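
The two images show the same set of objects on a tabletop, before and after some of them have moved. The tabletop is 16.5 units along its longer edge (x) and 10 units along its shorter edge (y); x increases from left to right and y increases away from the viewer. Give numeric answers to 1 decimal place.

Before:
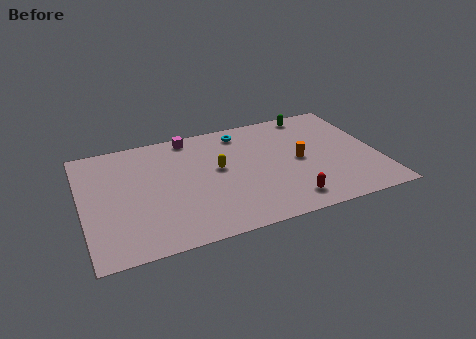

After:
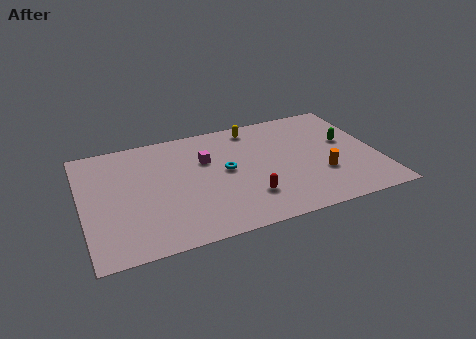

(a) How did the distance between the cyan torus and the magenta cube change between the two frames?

-1.3

Before: roughly 2.9 units apart; after: 1.6. That's 1.3 units closer together.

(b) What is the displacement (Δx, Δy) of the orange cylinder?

(1.1, -1.6)

The orange cylinder was at about (12.1, 4.9) and moved to about (13.2, 3.3).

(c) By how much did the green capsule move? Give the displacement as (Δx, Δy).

(1.6, -3.2)

The green capsule was at about (13.3, 9.0) and moved to about (14.9, 5.8).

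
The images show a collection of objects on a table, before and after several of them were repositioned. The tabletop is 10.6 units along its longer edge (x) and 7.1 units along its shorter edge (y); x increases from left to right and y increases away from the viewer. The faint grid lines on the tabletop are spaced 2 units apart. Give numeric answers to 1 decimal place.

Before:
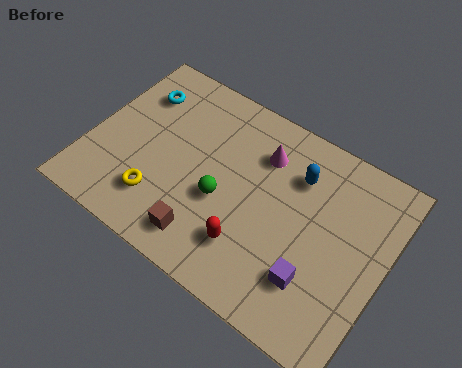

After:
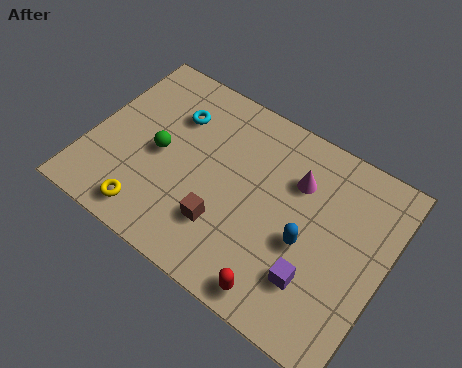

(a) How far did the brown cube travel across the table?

0.9

From (4.6, 1.2) to (5.1, 2.0), the brown cube covered √(0.5² + 0.8²) ≈ 0.9 units.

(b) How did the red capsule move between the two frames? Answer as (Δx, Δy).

(1.3, -1.0)

The red capsule was at about (6.1, 1.8) and moved to about (7.4, 0.8).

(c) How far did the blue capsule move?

2.3

The blue capsule was near (7.2, 5.2) before and (7.9, 3.0) after, so it travelled √(0.7² + 2.2²) ≈ 2.3 units.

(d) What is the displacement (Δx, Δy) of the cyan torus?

(1.4, -0.2)

The cyan torus started near (1.3, 5.3) and ended near (2.7, 5.1).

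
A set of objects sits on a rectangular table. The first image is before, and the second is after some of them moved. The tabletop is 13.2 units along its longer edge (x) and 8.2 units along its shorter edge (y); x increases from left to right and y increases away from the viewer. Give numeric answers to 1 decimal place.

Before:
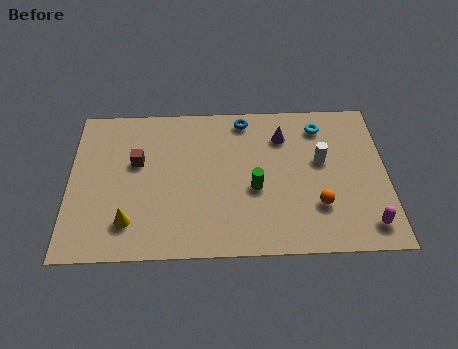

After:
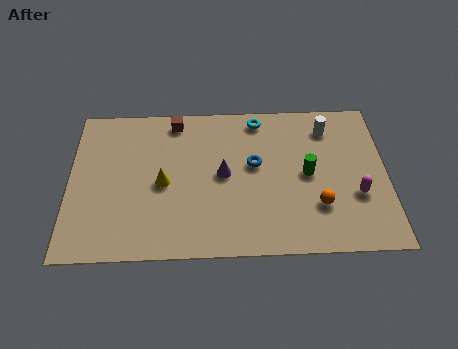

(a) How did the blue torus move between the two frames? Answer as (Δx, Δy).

(0.4, -2.5)

From the two frames, the blue torus sits at roughly (7.3, 7.2) before and (7.7, 4.7) after.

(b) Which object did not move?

the orange sphere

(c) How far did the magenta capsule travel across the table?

1.6

The magenta capsule was near (12.3, 1.3) before and (11.9, 2.9) after, so it travelled √(0.4² + 1.6²) ≈ 1.6 units.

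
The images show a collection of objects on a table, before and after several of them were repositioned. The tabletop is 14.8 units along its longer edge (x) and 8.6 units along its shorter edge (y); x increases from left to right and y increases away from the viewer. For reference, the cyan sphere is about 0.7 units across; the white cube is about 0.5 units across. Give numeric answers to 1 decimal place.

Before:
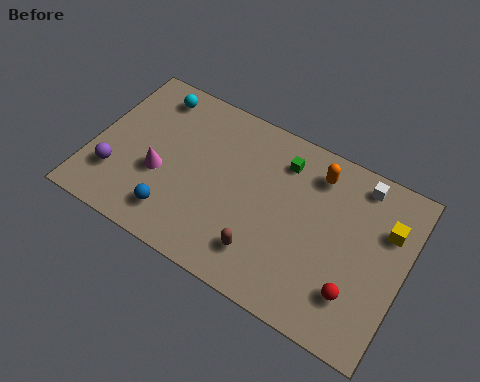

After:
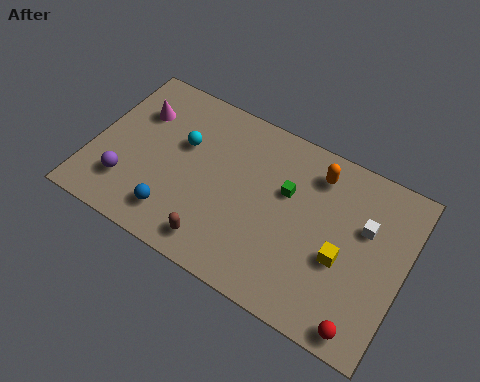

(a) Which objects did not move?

the blue sphere and the orange capsule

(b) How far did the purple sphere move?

0.6

From (1.3, 2.4) to (1.9, 2.2), the purple sphere covered √(0.6² + 0.2²) ≈ 0.6 units.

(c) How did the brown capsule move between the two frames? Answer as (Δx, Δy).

(-2.1, -0.6)

From the two frames, the brown capsule sits at roughly (8.5, 1.9) before and (6.4, 1.3) after.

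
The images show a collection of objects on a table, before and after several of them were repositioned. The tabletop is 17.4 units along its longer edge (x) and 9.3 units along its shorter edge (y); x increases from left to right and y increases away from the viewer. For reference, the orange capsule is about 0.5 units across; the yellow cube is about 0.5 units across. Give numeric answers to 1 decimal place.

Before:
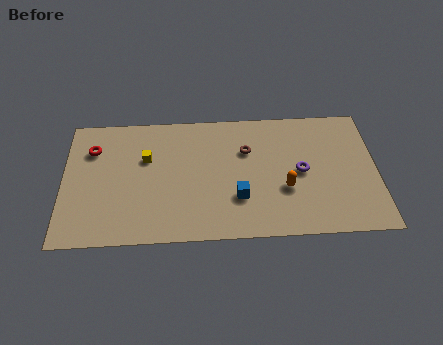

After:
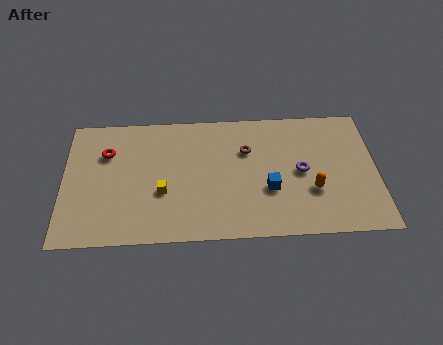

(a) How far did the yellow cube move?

2.7

From (4.6, 6.0) to (5.5, 3.5), the yellow cube covered √(0.9² + 2.5²) ≈ 2.7 units.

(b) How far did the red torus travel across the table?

0.9

The red torus moved from about (1.6, 6.8) to (2.4, 6.5), a distance of √(0.8² + 0.3²) ≈ 0.9.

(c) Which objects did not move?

the brown torus and the purple torus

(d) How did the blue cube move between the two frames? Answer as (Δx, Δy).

(1.7, 0.5)

The blue cube was at about (9.7, 2.9) and moved to about (11.4, 3.4).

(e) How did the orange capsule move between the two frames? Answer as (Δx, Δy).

(1.5, -0.2)

The orange capsule started near (12.3, 3.4) and ended near (13.8, 3.2).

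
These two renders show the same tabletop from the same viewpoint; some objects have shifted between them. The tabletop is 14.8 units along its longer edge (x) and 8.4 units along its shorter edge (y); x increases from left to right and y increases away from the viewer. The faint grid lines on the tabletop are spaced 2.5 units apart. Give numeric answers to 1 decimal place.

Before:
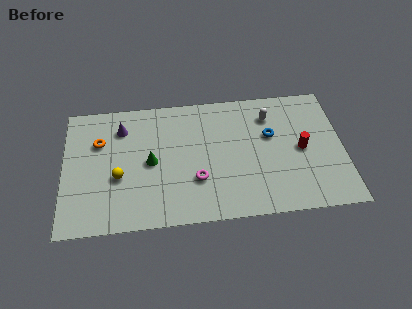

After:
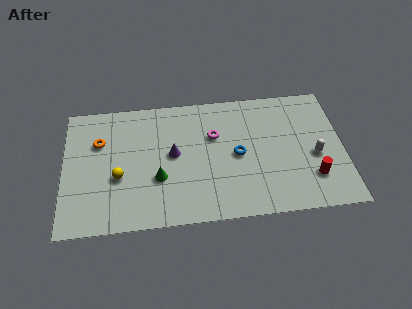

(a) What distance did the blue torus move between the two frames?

2.1

The blue torus was near (11.0, 5.2) before and (9.2, 4.1) after, so it travelled √(1.8² + 1.1²) ≈ 2.1 units.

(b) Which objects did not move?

the orange torus and the yellow sphere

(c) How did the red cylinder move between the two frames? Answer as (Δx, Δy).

(0.5, -1.9)

The red cylinder was at about (12.6, 4.1) and moved to about (13.1, 2.2).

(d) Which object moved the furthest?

the white capsule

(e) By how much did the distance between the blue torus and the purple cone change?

-4.6

Before: roughly 8.0 units apart; after: 3.4. That's 4.6 units closer together.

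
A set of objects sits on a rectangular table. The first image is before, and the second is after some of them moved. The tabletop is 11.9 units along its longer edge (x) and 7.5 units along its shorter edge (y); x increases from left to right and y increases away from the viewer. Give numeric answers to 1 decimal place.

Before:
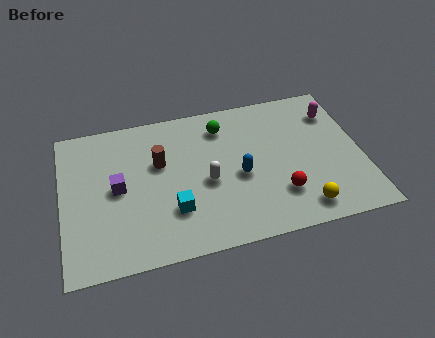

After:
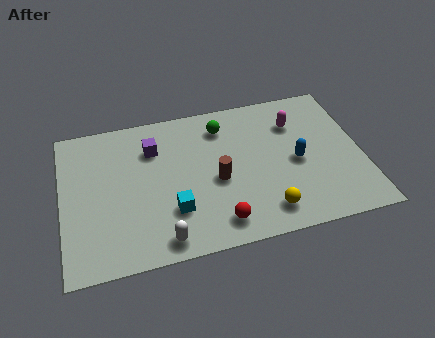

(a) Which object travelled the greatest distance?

the white capsule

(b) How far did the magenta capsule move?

1.6

The magenta capsule moved from about (11.0, 5.7) to (9.4, 5.5), a distance of √(1.6² + 0.2²) ≈ 1.6.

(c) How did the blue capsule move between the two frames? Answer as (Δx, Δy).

(2.3, 0.2)

The blue capsule started near (7.0, 3.3) and ended near (9.3, 3.5).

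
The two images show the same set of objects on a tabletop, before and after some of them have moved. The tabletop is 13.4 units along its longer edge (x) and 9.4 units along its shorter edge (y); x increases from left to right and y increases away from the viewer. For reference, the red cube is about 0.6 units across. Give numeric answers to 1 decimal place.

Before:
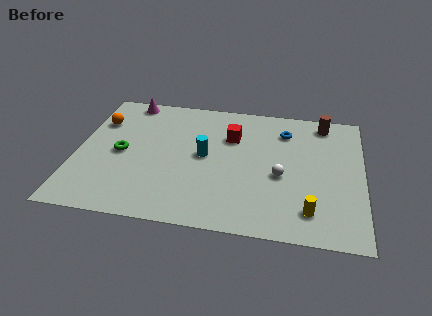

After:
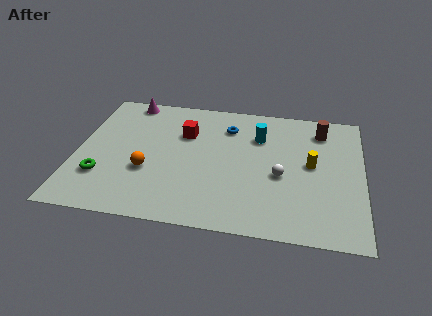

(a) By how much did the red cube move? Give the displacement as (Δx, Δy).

(-2.2, -0.1)

The red cube started near (7.2, 6.5) and ended near (5.0, 6.4).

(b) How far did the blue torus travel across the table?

2.7

The blue torus moved from about (9.7, 7.3) to (7.0, 7.2), a distance of √(2.7² + 0.1²) ≈ 2.7.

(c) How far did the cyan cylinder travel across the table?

3.1

From (6.0, 4.9) to (8.5, 6.7), the cyan cylinder covered √(2.5² + 1.8²) ≈ 3.1 units.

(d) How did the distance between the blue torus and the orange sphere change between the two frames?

-3.6

Before: roughly 8.8 units apart; after: 5.2. That's 3.6 units closer together.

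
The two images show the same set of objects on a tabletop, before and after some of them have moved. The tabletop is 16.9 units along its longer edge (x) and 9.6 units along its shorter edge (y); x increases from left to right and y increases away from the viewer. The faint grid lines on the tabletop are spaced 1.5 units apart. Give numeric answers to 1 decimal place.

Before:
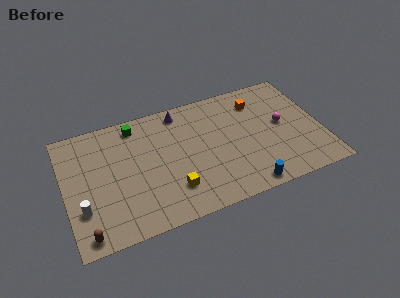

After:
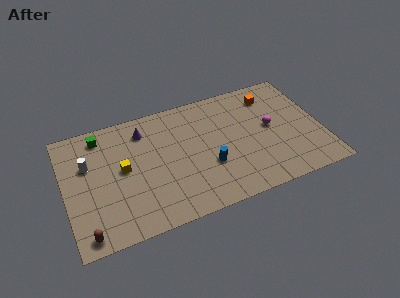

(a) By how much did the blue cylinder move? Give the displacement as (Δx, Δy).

(-2.2, 2.5)

The blue cylinder was at about (11.5, 0.9) and moved to about (9.3, 3.4).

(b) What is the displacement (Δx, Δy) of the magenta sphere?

(-0.8, 0.0)

From the two frames, the magenta sphere sits at roughly (14.4, 5.1) before and (13.6, 5.1) after.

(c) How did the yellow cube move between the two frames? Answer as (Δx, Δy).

(-3.0, 2.7)

The yellow cube started near (6.8, 2.4) and ended near (3.8, 5.1).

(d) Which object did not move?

the brown capsule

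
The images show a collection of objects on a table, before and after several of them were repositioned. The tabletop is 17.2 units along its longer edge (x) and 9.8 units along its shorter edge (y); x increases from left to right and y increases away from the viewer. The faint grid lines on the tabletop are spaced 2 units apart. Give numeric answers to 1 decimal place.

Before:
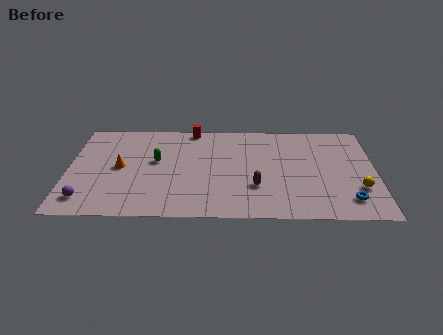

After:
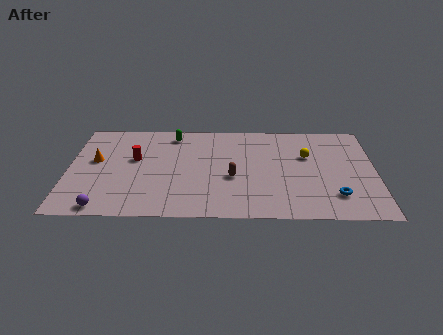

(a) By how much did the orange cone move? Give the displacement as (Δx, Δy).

(-1.4, 0.7)

The orange cone started near (2.9, 4.9) and ended near (1.5, 5.6).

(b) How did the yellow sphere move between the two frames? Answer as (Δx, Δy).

(-2.8, 3.3)

The yellow sphere was at about (16.2, 3.0) and moved to about (13.4, 6.3).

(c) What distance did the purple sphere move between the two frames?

1.3

The purple sphere moved from about (1.1, 1.7) to (2.1, 0.9), a distance of √(1.0² + 0.8²) ≈ 1.3.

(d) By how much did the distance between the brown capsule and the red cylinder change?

-1.1

The distance was about 6.9 in the first image and 5.8 in the second, so they moved 1.1 units closer together.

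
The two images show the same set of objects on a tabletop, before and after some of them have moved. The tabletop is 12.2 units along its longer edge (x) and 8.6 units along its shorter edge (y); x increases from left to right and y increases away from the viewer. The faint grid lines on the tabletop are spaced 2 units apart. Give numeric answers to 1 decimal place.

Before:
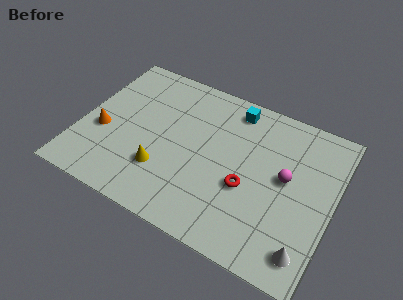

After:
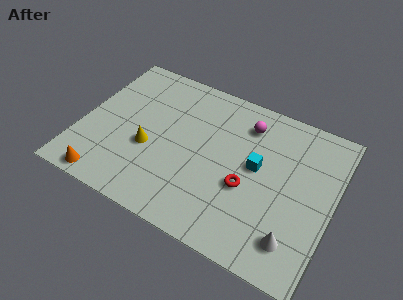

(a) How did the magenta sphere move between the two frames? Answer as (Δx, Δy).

(-2.2, 2.1)

The magenta sphere started near (9.9, 4.7) and ended near (7.7, 6.8).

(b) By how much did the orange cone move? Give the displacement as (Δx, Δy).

(0.6, -2.6)

The orange cone started near (1.1, 3.4) and ended near (1.7, 0.8).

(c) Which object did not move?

the red torus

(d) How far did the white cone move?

0.7

From (11.3, 1.4) to (10.7, 1.7), the white cone covered √(0.6² + 0.3²) ≈ 0.7 units.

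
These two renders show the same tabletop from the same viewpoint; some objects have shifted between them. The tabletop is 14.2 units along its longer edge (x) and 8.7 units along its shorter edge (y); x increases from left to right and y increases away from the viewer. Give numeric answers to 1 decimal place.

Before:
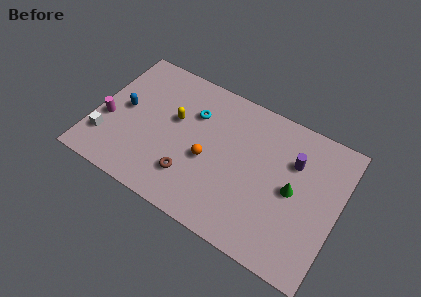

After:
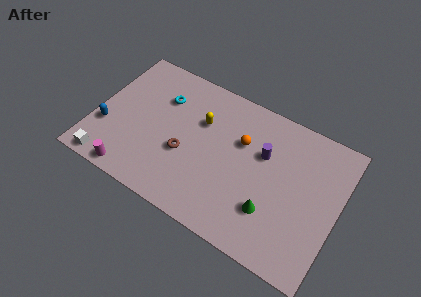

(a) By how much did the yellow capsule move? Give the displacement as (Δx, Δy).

(1.5, 0.6)

The yellow capsule started near (4.5, 5.2) and ended near (6.0, 5.8).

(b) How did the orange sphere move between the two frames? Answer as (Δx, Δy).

(1.7, 2.0)

The orange sphere was at about (6.7, 3.7) and moved to about (8.4, 5.7).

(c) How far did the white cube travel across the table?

1.5

The white cube moved from about (0.9, 2.2) to (1.3, 0.8), a distance of √(0.4² + 1.4²) ≈ 1.5.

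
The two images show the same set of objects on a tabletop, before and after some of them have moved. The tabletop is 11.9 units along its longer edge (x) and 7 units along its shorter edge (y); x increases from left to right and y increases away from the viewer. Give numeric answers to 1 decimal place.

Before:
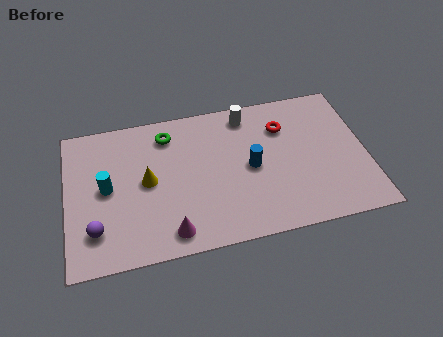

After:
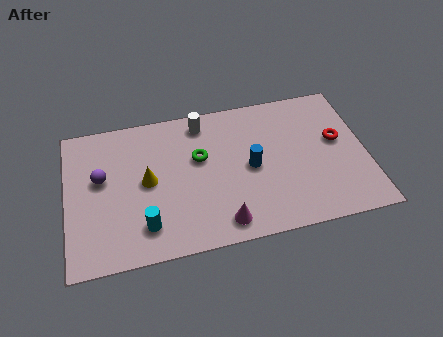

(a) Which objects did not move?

the blue cylinder and the yellow cone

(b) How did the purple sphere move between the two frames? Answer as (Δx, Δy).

(0.3, 2.4)

From the two frames, the purple sphere sits at roughly (1.1, 1.7) before and (1.4, 4.1) after.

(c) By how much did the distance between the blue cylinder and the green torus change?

-1.7

They were about 3.9 units apart before and 2.2 after — 1.7 units closer together.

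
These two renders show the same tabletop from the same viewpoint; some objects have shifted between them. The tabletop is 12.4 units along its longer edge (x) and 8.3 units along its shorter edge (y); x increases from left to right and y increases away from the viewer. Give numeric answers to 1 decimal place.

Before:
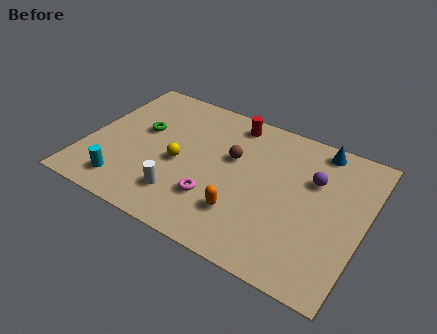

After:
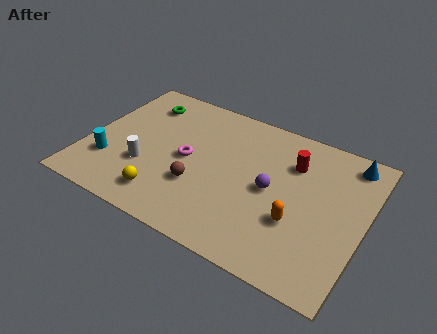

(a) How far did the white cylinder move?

2.0

The white cylinder moved from about (4.6, 1.9) to (2.8, 2.8), a distance of √(1.8² + 0.9²) ≈ 2.0.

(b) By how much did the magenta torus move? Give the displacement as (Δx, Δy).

(-1.5, 1.7)

The magenta torus started near (6.0, 2.4) and ended near (4.5, 4.1).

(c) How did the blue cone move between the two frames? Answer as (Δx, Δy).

(1.4, -0.2)

The blue cone started near (10.0, 7.4) and ended near (11.4, 7.2).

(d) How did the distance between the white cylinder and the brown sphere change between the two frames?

-1.3

They were about 3.7 units apart before and 2.4 after — 1.3 units closer together.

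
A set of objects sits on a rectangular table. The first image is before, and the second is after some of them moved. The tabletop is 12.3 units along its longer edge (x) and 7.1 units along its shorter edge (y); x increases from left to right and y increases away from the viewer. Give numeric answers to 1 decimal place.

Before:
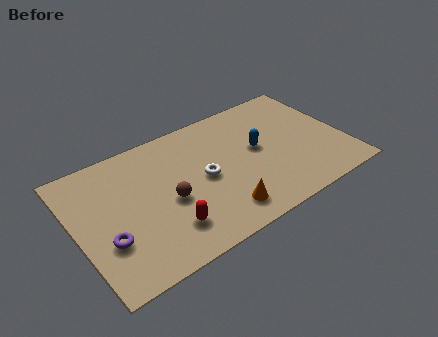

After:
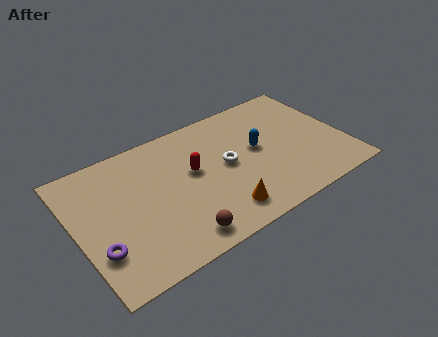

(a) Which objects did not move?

the orange cone and the blue capsule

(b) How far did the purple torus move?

0.5

From (1.2, 2.4) to (0.8, 2.1), the purple torus covered √(0.4² + 0.3²) ≈ 0.5 units.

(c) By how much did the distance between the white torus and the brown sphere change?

+2.1

Before: roughly 1.7 units apart; after: 3.8. That's 2.1 units further apart.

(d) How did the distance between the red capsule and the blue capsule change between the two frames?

-2.1

The distance was about 5.1 in the first image and 3.0 in the second, so they moved 2.1 units closer together.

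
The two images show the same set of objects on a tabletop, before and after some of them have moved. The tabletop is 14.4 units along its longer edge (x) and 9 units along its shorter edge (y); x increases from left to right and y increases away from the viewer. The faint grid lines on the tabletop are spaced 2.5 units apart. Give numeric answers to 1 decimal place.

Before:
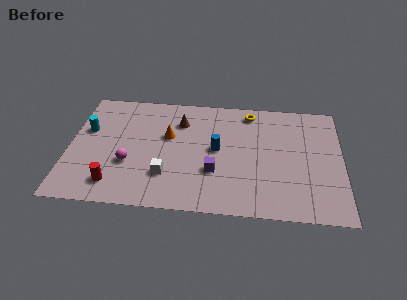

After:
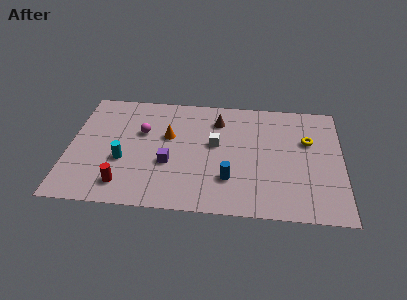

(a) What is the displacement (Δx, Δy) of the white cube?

(2.5, 2.6)

The white cube was at about (5.2, 2.5) and moved to about (7.7, 5.1).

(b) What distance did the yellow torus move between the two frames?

3.7

The yellow torus moved from about (9.5, 7.8) to (12.6, 5.8), a distance of √(3.1² + 2.0²) ≈ 3.7.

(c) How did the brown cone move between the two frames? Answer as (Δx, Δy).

(2.0, 0.3)

The brown cone started near (5.8, 6.7) and ended near (7.8, 7.0).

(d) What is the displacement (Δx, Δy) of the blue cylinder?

(0.7, -2.2)

From the two frames, the blue cylinder sits at roughly (7.8, 4.7) before and (8.5, 2.5) after.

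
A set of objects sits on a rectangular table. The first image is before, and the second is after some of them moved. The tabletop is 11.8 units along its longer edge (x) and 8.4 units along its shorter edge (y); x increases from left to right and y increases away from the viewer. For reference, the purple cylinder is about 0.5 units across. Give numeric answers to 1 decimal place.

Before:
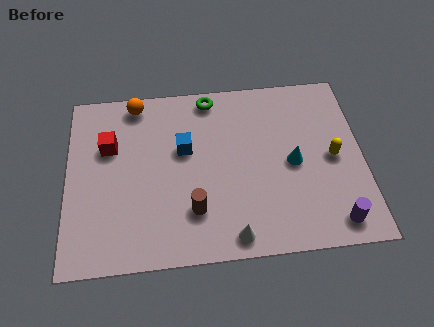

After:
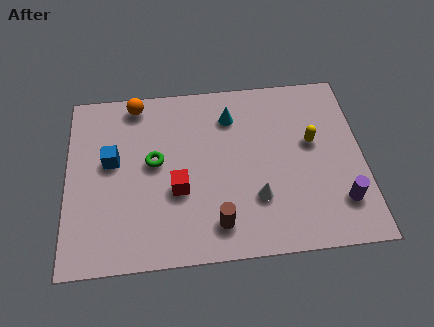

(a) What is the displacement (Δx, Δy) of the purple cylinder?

(0.3, 0.9)

The purple cylinder started near (10.5, 1.1) and ended near (10.8, 2.0).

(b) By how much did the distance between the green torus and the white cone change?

-2.1

The distance was about 6.6 in the first image and 4.5 in the second, so they moved 2.1 units closer together.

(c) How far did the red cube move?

3.5

The red cube was near (1.7, 5.5) before and (4.4, 3.2) after, so it travelled √(2.7² + 2.3²) ≈ 3.5 units.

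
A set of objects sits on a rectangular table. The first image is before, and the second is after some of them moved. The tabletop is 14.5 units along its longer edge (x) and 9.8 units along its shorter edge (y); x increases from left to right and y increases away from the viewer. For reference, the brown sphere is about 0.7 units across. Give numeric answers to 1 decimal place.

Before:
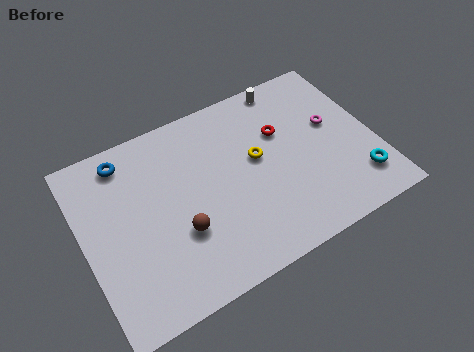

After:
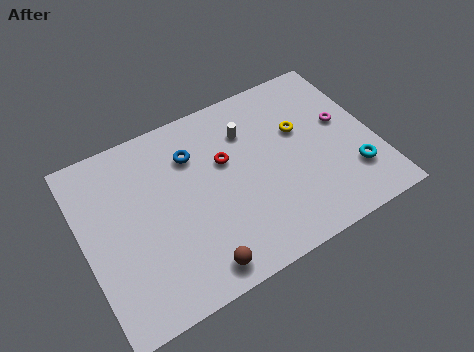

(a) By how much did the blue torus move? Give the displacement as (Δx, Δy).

(3.2, -1.2)

The blue torus was at about (2.5, 8.4) and moved to about (5.7, 7.2).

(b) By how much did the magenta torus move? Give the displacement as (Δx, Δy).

(0.5, -0.1)

From the two frames, the magenta torus sits at roughly (12.6, 5.7) before and (13.1, 5.6) after.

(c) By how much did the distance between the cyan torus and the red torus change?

+1.5

They were about 5.4 units apart before and 6.9 after — 1.5 units further apart.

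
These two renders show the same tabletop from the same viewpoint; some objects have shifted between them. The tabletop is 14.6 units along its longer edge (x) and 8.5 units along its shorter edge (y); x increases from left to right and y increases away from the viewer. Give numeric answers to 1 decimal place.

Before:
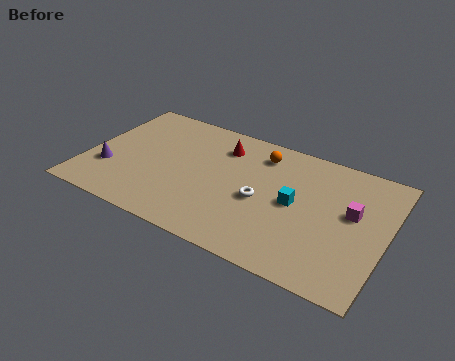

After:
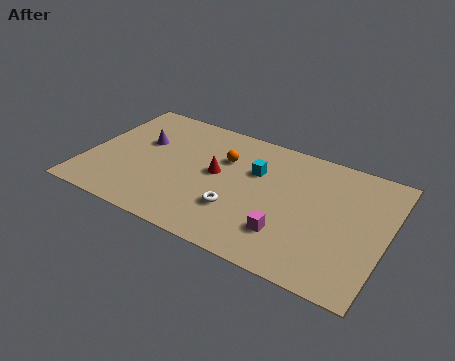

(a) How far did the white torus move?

1.6

The white torus moved from about (8.6, 3.8) to (7.6, 2.6), a distance of √(1.0² + 1.2²) ≈ 1.6.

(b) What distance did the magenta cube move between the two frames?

3.9

The magenta cube was near (12.9, 4.9) before and (10.1, 2.2) after, so it travelled √(2.8² + 2.7²) ≈ 3.9 units.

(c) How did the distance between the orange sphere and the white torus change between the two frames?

+0.3

They were about 3.1 units apart before and 3.4 after — 0.3 units further apart.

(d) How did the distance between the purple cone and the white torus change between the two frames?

-1.7

They were about 7.5 units apart before and 5.8 after — 1.7 units closer together.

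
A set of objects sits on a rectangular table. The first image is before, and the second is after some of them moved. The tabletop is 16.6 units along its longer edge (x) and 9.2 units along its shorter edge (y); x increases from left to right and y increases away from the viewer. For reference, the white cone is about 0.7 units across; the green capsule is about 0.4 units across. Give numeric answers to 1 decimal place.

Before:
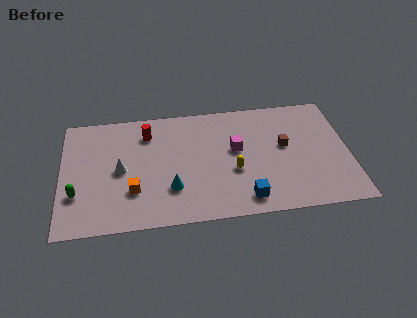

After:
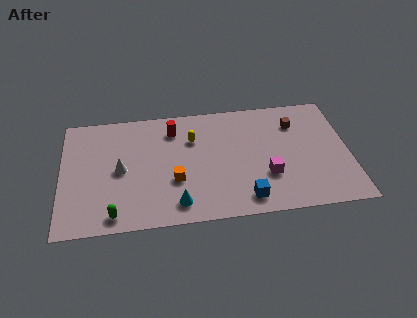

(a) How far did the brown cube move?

1.8

From (12.9, 5.2) to (13.6, 6.9), the brown cube covered √(0.7² + 1.7²) ≈ 1.8 units.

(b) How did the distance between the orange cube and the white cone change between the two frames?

+1.5

The distance was about 1.8 in the first image and 3.3 in the second, so they moved 1.5 units further apart.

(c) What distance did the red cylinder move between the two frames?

1.5

The red cylinder moved from about (5.0, 7.2) to (6.5, 7.3), a distance of √(1.5² + 0.1²) ≈ 1.5.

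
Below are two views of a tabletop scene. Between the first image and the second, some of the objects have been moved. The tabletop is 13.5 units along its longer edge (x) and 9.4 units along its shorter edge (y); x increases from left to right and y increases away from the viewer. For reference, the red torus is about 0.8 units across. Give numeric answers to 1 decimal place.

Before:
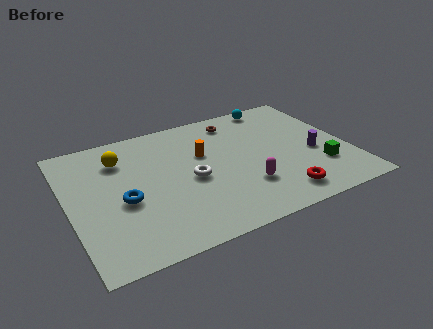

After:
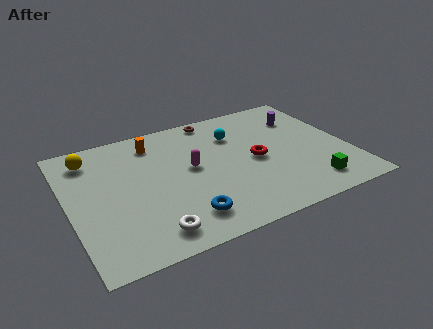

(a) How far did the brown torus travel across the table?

1.2

The brown torus was near (8.5, 7.9) before and (7.5, 8.5) after, so it travelled √(1.0² + 0.6²) ≈ 1.2 units.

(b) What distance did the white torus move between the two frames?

3.7

The white torus was near (5.8, 4.3) before and (3.5, 1.4) after, so it travelled √(2.3² + 2.9²) ≈ 3.7 units.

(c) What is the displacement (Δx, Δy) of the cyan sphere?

(-2.3, -1.7)

The cyan sphere started near (10.6, 8.5) and ended near (8.3, 6.8).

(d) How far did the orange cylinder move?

2.8

The orange cylinder was near (6.6, 5.9) before and (4.4, 7.7) after, so it travelled √(2.2² + 1.8²) ≈ 2.8 units.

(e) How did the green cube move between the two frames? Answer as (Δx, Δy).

(-0.7, -1.1)

From the two frames, the green cube sits at roughly (11.9, 2.7) before and (11.2, 1.6) after.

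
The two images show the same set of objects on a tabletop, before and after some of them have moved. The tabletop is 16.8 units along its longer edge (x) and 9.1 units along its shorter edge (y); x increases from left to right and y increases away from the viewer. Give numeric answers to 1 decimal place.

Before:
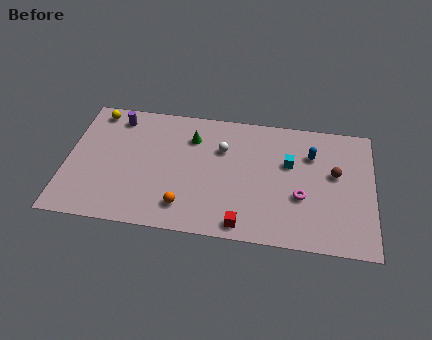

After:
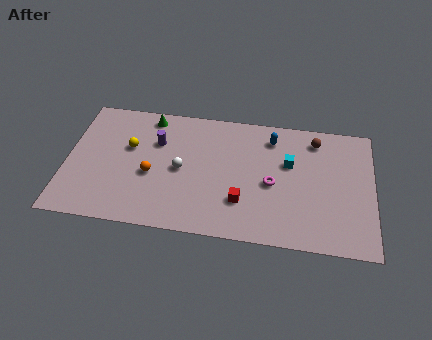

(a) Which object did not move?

the cyan cube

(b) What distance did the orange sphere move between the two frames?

2.8

The orange sphere was near (6.6, 1.8) before and (4.7, 3.8) after, so it travelled √(1.9² + 2.0²) ≈ 2.8 units.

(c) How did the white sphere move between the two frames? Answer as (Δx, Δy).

(-2.2, -1.8)

The white sphere started near (8.5, 6.2) and ended near (6.3, 4.4).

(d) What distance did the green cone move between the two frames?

2.7

The green cone moved from about (6.8, 6.8) to (4.4, 8.0), a distance of √(2.4² + 1.2²) ≈ 2.7.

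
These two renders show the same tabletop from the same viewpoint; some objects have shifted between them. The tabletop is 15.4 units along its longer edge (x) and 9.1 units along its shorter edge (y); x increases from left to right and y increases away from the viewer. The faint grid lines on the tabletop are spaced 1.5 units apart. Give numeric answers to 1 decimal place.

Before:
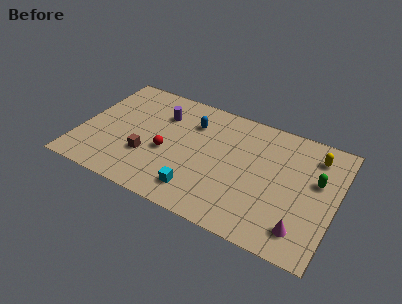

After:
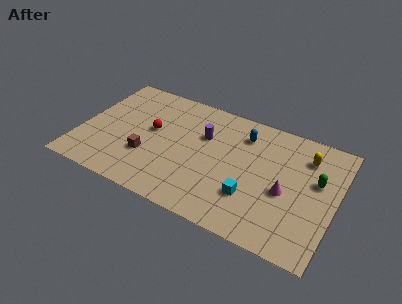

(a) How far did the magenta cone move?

2.5

The magenta cone moved from about (13.7, 1.7) to (12.5, 3.9), a distance of √(1.2² + 2.2²) ≈ 2.5.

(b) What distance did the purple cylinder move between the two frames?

2.8

The purple cylinder was near (4.6, 6.6) before and (7.3, 6.0) after, so it travelled √(2.7² + 0.6²) ≈ 2.8 units.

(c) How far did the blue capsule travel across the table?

3.1

The blue capsule moved from about (6.5, 6.7) to (9.6, 7.1), a distance of √(3.1² + 0.4²) ≈ 3.1.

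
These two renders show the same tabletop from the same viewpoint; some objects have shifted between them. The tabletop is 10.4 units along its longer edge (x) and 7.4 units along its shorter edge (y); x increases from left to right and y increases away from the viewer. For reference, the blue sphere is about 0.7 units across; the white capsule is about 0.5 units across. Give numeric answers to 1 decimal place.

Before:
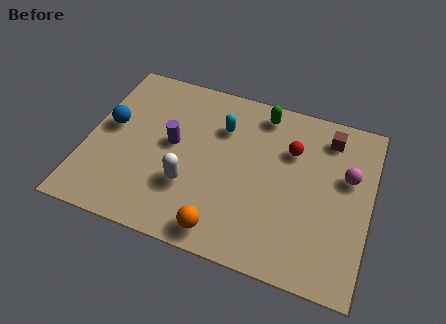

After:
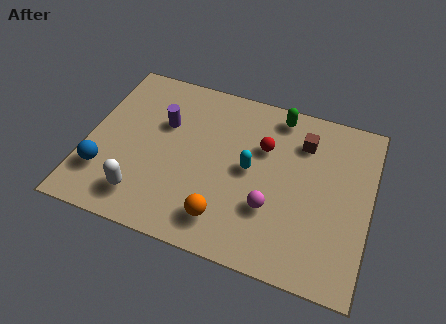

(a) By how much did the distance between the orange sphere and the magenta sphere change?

-3.7

They were about 5.6 units apart before and 1.9 after — 3.7 units closer together.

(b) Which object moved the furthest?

the magenta sphere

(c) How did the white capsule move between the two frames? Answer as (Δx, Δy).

(-1.6, -1.0)

The white capsule started near (3.9, 2.4) and ended near (2.3, 1.4).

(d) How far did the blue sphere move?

2.1

The blue sphere was near (0.8, 4.1) before and (0.8, 2.0) after, so it travelled √(0.0² + 2.1²) ≈ 2.1 units.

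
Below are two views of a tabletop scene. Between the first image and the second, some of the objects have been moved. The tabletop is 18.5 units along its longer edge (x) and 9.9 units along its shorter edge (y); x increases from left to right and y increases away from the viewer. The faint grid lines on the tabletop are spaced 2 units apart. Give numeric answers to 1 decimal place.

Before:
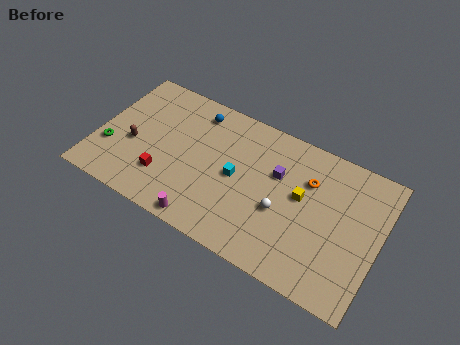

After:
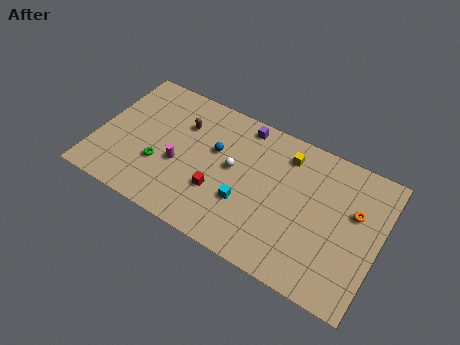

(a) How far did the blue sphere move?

2.7

The blue sphere moved from about (6.0, 8.3) to (7.6, 6.1), a distance of √(1.6² + 2.2²) ≈ 2.7.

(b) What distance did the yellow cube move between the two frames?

2.7

The yellow cube moved from about (13.4, 5.6) to (12.1, 8.0), a distance of √(1.3² + 2.4²) ≈ 2.7.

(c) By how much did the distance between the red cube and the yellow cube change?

-3.1

Before: roughly 9.2 units apart; after: 6.1. That's 3.1 units closer together.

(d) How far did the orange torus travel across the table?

3.2

From (13.7, 6.9) to (16.8, 6.2), the orange torus covered √(3.1² + 0.7²) ≈ 3.2 units.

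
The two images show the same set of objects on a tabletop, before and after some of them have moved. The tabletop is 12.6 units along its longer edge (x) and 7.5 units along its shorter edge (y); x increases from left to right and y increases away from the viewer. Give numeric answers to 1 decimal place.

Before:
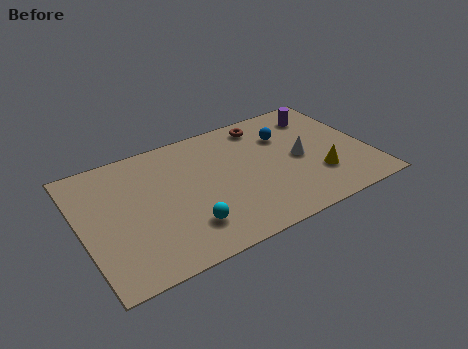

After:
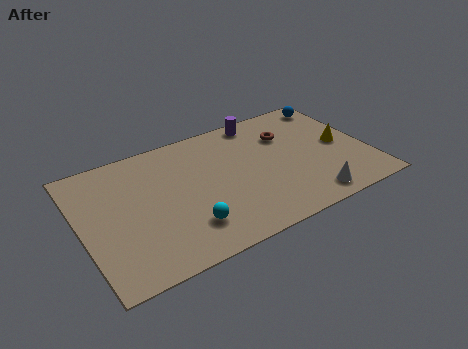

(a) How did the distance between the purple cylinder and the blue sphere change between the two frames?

+1.6

They were about 1.8 units apart before and 3.4 after — 1.6 units further apart.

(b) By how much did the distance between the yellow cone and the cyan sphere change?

+1.5

Before: roughly 5.9 units apart; after: 7.4. That's 1.5 units further apart.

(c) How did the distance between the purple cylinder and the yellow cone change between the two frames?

+0.5

The distance was about 3.9 in the first image and 4.4 in the second, so they moved 0.5 units further apart.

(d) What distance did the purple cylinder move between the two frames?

2.7

The purple cylinder moved from about (10.9, 6.0) to (8.3, 6.7), a distance of √(2.6² + 0.7²) ≈ 2.7.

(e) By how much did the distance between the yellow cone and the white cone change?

+1.8

They were about 1.5 units apart before and 3.3 after — 1.8 units further apart.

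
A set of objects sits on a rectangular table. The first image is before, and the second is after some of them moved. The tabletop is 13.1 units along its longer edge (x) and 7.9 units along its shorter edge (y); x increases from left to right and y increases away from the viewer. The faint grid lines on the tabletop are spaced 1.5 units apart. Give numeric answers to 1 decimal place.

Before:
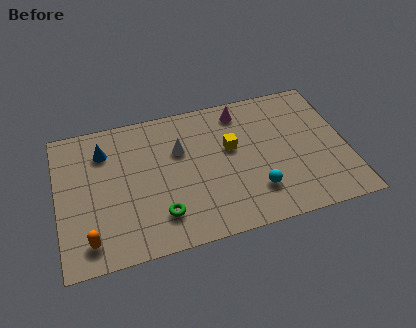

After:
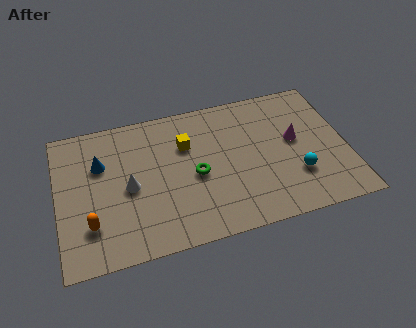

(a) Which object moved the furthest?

the magenta cone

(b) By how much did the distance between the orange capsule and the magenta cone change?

+0.7

They were about 9.0 units apart before and 9.7 after — 0.7 units further apart.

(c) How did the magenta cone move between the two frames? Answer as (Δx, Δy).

(2.3, -2.3)

The magenta cone started near (8.5, 6.7) and ended near (10.8, 4.4).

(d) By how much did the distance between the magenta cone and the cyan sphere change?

-2.7

The distance was about 4.7 in the first image and 2.0 in the second, so they moved 2.7 units closer together.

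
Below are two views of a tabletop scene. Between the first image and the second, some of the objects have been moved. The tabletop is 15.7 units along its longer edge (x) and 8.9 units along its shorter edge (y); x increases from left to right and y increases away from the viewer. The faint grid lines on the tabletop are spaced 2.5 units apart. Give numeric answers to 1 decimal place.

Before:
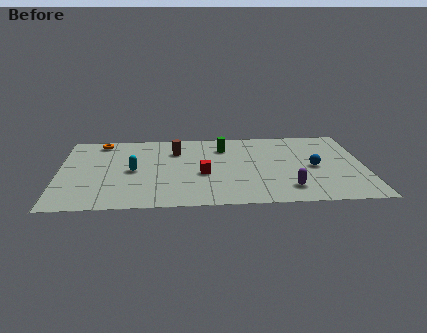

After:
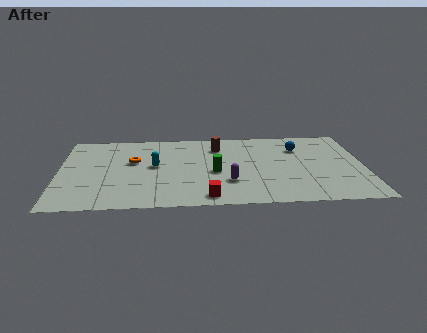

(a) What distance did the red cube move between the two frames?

2.6

The red cube was near (7.4, 3.7) before and (7.6, 1.1) after, so it travelled √(0.2² + 2.6²) ≈ 2.6 units.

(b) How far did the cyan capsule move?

1.2

From (3.8, 4.3) to (4.9, 4.8), the cyan capsule covered √(1.1² + 0.5²) ≈ 1.2 units.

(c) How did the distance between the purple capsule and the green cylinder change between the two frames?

-4.5

Before: roughly 5.9 units apart; after: 1.4. That's 4.5 units closer together.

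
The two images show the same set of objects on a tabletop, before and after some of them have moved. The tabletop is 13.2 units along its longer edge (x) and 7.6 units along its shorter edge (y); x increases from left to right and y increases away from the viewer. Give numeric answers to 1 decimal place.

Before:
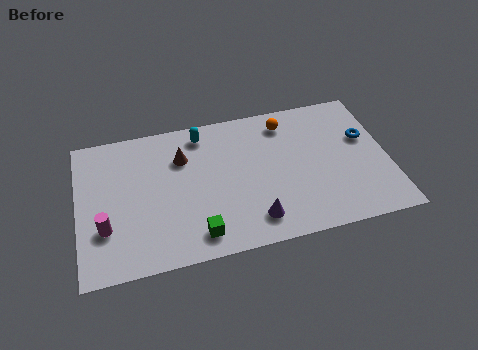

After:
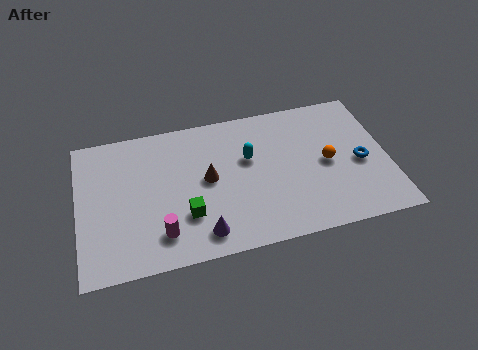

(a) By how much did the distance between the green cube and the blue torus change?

-0.6

The distance was about 8.2 in the first image and 7.6 in the second, so they moved 0.6 units closer together.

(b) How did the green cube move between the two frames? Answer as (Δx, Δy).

(-0.4, 1.1)

The green cube was at about (4.9, 1.2) and moved to about (4.5, 2.3).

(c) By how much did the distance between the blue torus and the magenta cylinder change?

-2.6

They were about 11.4 units apart before and 8.8 after — 2.6 units closer together.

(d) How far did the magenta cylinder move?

2.4

The magenta cylinder moved from about (1.1, 2.4) to (3.4, 1.6), a distance of √(2.3² + 0.8²) ≈ 2.4.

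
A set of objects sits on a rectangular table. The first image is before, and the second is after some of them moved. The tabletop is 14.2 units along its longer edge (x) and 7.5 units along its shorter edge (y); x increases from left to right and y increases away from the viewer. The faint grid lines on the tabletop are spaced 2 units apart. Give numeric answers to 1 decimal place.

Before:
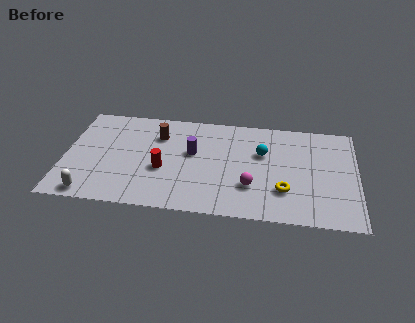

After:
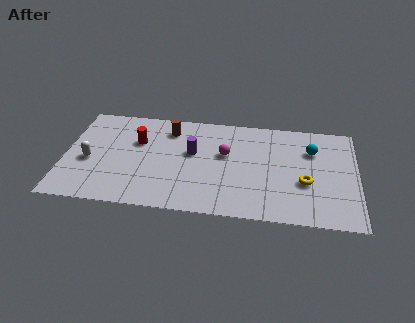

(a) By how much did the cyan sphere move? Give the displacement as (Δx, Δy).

(2.4, 0.5)

The cyan sphere started near (9.6, 4.8) and ended near (12.0, 5.3).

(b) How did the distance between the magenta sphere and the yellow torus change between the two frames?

+2.6

They were about 1.6 units apart before and 4.2 after — 2.6 units further apart.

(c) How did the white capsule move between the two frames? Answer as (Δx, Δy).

(-0.2, 2.4)

The white capsule was at about (1.4, 0.8) and moved to about (1.2, 3.2).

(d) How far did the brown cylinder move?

0.7

The brown cylinder was near (4.5, 5.5) before and (5.0, 6.0) after, so it travelled √(0.5² + 0.5²) ≈ 0.7 units.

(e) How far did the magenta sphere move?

2.6

The magenta sphere moved from about (9.1, 2.3) to (7.8, 4.5), a distance of √(1.3² + 2.2²) ≈ 2.6.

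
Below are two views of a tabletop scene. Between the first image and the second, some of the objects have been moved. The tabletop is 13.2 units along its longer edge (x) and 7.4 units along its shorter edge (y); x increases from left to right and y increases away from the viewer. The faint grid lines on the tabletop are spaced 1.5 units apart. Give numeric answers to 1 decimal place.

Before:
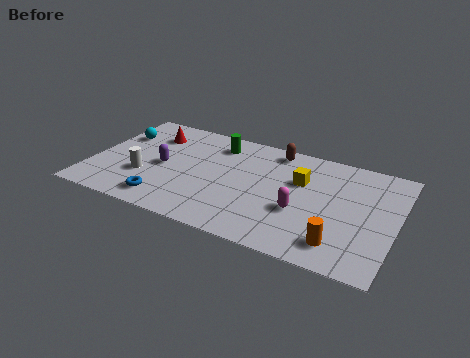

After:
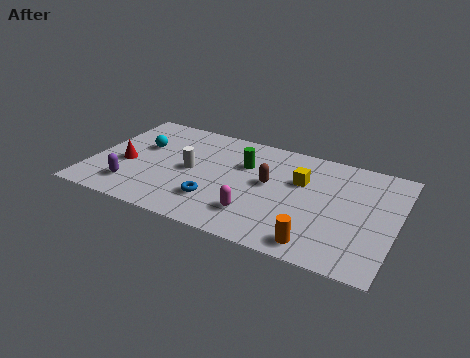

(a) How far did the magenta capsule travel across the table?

2.1

The magenta capsule moved from about (9.2, 2.8) to (7.4, 1.8), a distance of √(1.8² + 1.0²) ≈ 2.1.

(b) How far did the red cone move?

2.6

The red cone was near (2.3, 5.6) before and (1.5, 3.1) after, so it travelled √(0.8² + 2.5²) ≈ 2.6 units.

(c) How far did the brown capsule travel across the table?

2.4

From (7.7, 6.5) to (7.7, 4.1), the brown capsule covered √(0.0² + 2.4²) ≈ 2.4 units.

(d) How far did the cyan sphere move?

1.2

The cyan sphere was near (0.9, 5.1) before and (2.0, 4.6) after, so it travelled √(1.1² + 0.5²) ≈ 1.2 units.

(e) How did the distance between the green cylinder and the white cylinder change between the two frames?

-1.9

The distance was about 4.5 in the first image and 2.6 in the second, so they moved 1.9 units closer together.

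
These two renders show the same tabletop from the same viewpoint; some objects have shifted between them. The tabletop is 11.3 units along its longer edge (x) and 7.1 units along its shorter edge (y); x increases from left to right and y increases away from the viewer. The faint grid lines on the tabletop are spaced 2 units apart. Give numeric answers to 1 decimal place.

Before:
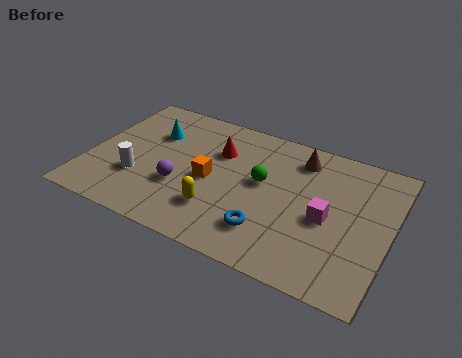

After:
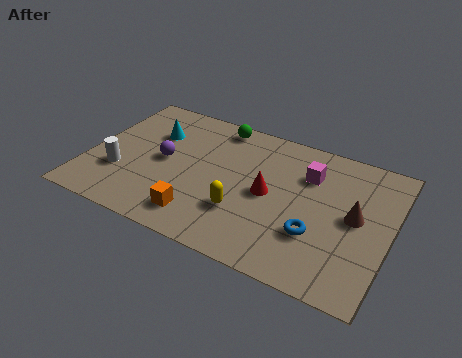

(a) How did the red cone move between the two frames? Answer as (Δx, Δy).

(2.1, -1.4)

From the two frames, the red cone sits at roughly (4.7, 4.9) before and (6.8, 3.5) after.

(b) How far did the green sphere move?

3.0

The green sphere moved from about (6.5, 4.0) to (4.5, 6.3), a distance of √(2.0² + 2.3²) ≈ 3.0.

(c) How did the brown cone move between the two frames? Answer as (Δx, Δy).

(2.3, -2.1)

The brown cone started near (7.7, 5.8) and ended near (10.0, 3.7).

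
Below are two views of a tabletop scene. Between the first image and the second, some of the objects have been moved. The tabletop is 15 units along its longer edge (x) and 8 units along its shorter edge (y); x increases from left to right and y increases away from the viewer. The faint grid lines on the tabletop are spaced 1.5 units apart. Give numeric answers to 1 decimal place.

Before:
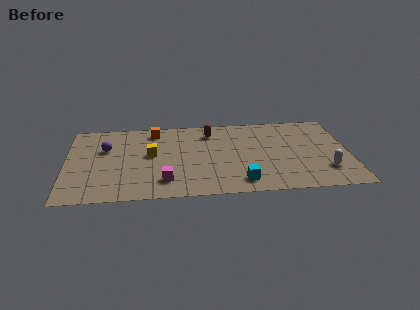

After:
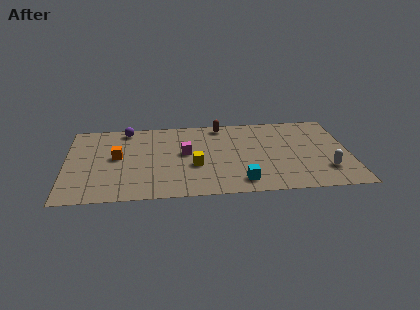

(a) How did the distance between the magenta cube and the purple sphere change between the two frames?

-0.6

Before: roughly 4.7 units apart; after: 4.1. That's 0.6 units closer together.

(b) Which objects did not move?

the white capsule and the cyan cube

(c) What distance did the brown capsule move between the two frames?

0.9

The brown capsule moved from about (7.7, 6.4) to (8.3, 7.1), a distance of √(0.6² + 0.7²) ≈ 0.9.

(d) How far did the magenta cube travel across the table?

2.9

From (5.2, 1.7) to (6.3, 4.4), the magenta cube covered √(1.1² + 2.7²) ≈ 2.9 units.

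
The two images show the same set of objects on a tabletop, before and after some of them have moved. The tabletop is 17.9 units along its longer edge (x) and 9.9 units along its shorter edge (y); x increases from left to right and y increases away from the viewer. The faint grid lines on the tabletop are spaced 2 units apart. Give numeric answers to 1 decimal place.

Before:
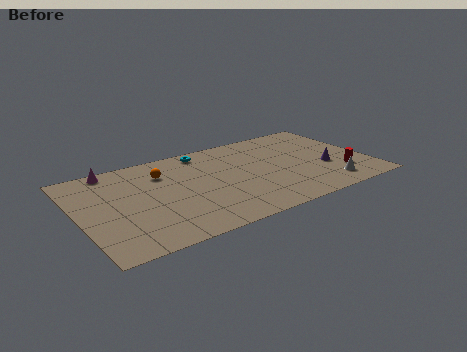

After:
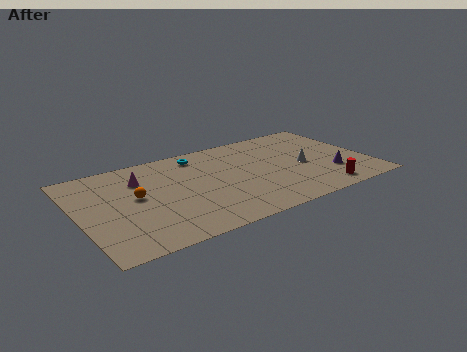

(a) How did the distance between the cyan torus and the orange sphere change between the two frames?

+2.1

They were about 3.1 units apart before and 5.2 after — 2.1 units further apart.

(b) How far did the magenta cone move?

2.3

The magenta cone was near (2.5, 9.0) before and (4.0, 7.2) after, so it travelled √(1.5² + 1.8²) ≈ 2.3 units.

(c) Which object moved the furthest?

the white cone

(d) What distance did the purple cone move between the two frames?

0.8

The purple cone was near (15.2, 3.7) before and (15.4, 2.9) after, so it travelled √(0.2² + 0.8²) ≈ 0.8 units.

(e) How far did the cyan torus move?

0.5

From (8.2, 8.7) to (7.8, 8.4), the cyan torus covered √(0.4² + 0.3²) ≈ 0.5 units.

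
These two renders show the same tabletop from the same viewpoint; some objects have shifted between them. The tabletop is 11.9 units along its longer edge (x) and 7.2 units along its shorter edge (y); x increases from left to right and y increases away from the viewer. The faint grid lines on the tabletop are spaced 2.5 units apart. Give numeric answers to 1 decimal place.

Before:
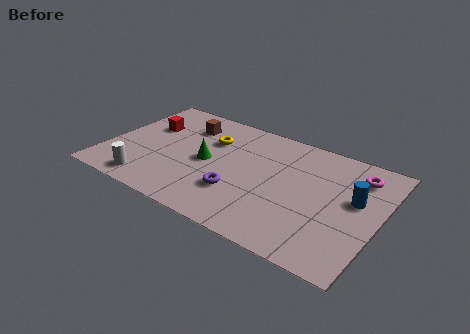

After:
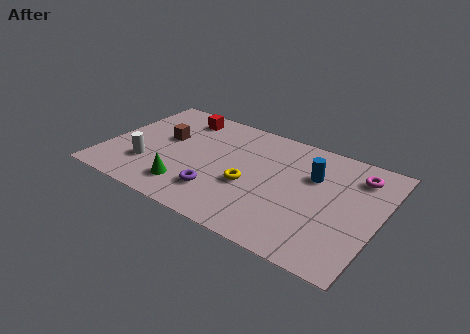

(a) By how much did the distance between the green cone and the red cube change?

+1.5

They were about 3.1 units apart before and 4.6 after — 1.5 units further apart.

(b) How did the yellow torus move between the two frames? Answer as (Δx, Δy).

(2.1, -2.1)

From the two frames, the yellow torus sits at roughly (4.3, 5.0) before and (6.4, 2.9) after.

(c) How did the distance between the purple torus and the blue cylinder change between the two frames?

-0.4

The distance was about 5.2 in the first image and 4.8 in the second, so they moved 0.4 units closer together.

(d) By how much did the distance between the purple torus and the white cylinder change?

-0.8

They were about 4.0 units apart before and 3.2 after — 0.8 units closer together.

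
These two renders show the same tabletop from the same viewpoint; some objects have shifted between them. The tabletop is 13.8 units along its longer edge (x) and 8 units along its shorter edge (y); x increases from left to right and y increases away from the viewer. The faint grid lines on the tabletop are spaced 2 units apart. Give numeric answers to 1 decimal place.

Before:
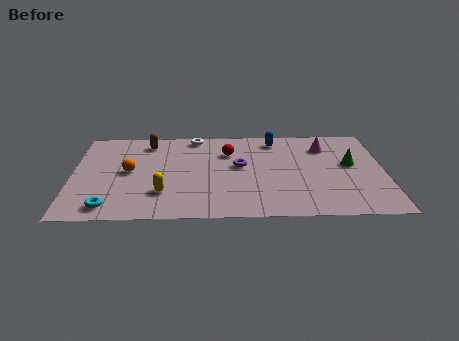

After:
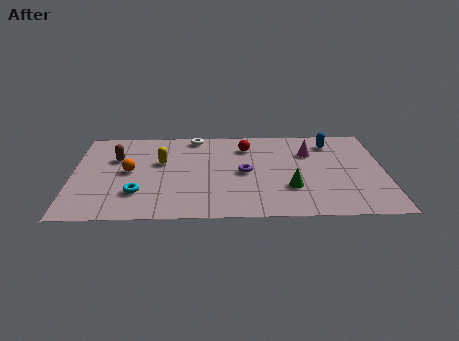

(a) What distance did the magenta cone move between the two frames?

0.9

The magenta cone moved from about (11.2, 6.1) to (10.5, 5.6), a distance of √(0.7² + 0.5²) ≈ 0.9.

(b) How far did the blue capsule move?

2.5

The blue capsule was near (9.0, 6.8) before and (11.5, 6.5) after, so it travelled √(2.5² + 0.3²) ≈ 2.5 units.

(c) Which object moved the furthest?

the green cone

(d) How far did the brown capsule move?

2.0

From (3.3, 6.7) to (1.9, 5.3), the brown capsule covered √(1.4² + 1.4²) ≈ 2.0 units.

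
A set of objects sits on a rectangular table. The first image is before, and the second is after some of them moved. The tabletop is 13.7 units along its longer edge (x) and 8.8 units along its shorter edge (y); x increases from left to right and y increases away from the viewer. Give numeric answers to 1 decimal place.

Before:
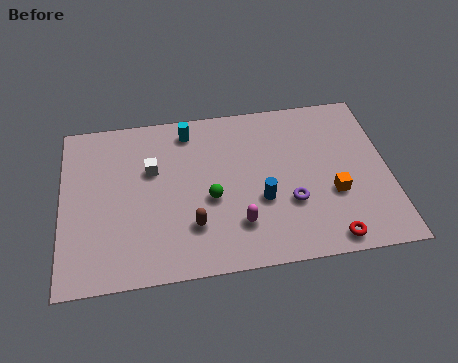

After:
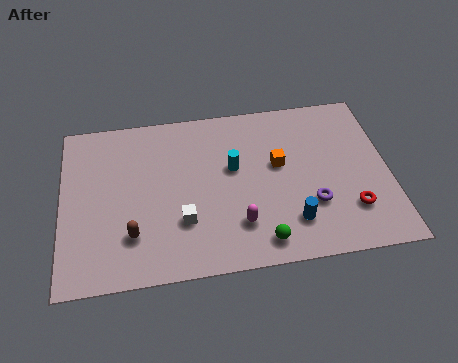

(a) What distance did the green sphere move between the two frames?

3.2

The green sphere moved from about (6.2, 3.7) to (8.2, 1.2), a distance of √(2.0² + 2.5²) ≈ 3.2.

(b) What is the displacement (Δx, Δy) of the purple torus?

(0.9, -0.2)

The purple torus started near (9.5, 3.0) and ended near (10.4, 2.8).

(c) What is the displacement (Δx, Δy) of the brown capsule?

(-2.5, -0.1)

The brown capsule started near (5.4, 2.4) and ended near (2.9, 2.3).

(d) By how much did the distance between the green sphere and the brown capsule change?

+3.9

The distance was about 1.5 in the first image and 5.4 in the second, so they moved 3.9 units further apart.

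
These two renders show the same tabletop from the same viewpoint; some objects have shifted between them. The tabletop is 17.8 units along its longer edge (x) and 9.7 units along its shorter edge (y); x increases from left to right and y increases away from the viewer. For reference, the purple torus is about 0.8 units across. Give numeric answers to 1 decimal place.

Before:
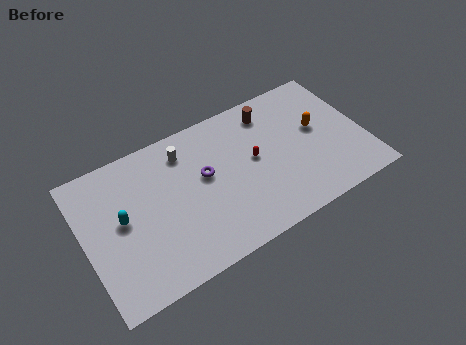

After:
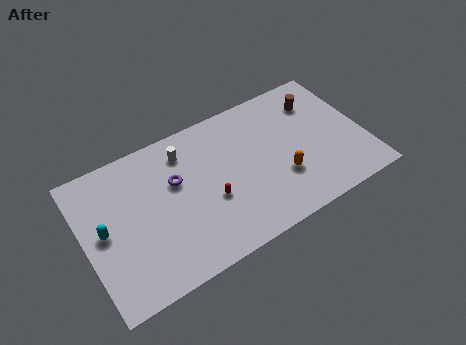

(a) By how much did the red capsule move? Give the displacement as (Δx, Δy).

(-3.0, -1.4)

The red capsule started near (10.8, 5.2) and ended near (7.8, 3.8).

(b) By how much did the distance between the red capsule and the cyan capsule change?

-1.7

The distance was about 8.4 in the first image and 6.7 in the second, so they moved 1.7 units closer together.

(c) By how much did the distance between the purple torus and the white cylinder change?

-0.5

Before: roughly 2.4 units apart; after: 1.9. That's 0.5 units closer together.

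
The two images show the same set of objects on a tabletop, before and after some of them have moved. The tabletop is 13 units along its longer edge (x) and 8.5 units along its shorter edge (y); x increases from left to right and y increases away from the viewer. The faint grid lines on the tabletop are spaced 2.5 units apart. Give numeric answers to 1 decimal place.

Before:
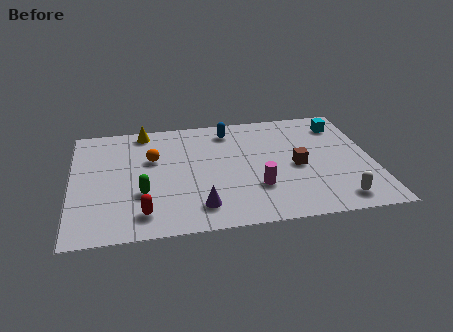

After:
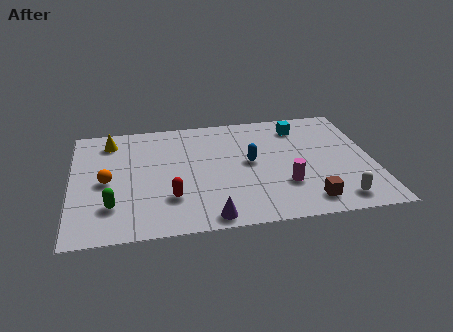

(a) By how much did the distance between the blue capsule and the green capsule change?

+0.7

They were about 5.7 units apart before and 6.4 after — 0.7 units further apart.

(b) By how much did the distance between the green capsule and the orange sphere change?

-0.7

The distance was about 2.5 in the first image and 1.8 in the second, so they moved 0.7 units closer together.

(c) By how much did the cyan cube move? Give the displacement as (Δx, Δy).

(-1.8, 0.1)

From the two frames, the cyan cube sits at roughly (11.8, 6.8) before and (10.0, 6.9) after.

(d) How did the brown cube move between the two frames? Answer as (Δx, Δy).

(0.3, -2.6)

The brown cube was at about (9.7, 3.9) and moved to about (10.0, 1.3).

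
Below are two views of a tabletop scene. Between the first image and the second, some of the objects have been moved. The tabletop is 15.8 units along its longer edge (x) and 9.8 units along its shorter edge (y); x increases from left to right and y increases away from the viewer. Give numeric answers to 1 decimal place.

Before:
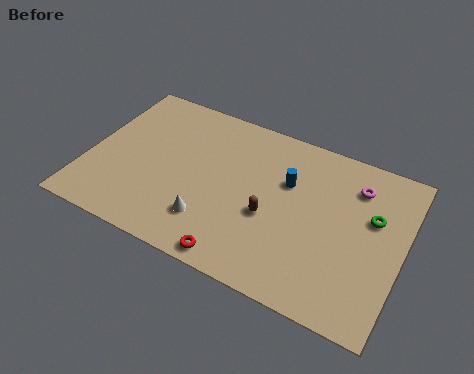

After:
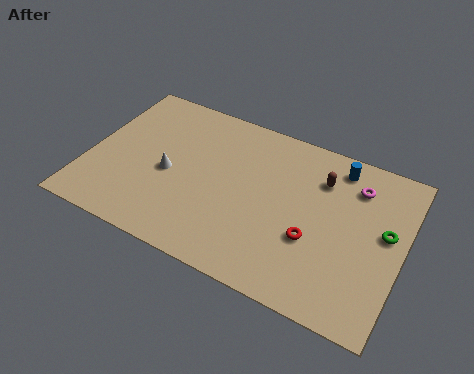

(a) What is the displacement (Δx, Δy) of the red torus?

(3.4, 2.7)

The red torus was at about (8.1, 0.9) and moved to about (11.5, 3.6).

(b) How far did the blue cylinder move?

3.0

The blue cylinder was near (9.9, 6.4) before and (12.2, 8.4) after, so it travelled √(2.3² + 2.0²) ≈ 3.0 units.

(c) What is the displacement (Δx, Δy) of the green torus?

(0.7, -0.6)

From the two frames, the green torus sits at roughly (14.2, 6.1) before and (14.9, 5.5) after.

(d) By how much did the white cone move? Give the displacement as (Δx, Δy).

(-2.4, 2.0)

The white cone started near (6.5, 2.4) and ended near (4.1, 4.4).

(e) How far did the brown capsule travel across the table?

4.0

The brown capsule moved from about (9.3, 4.0) to (11.5, 7.3), a distance of √(2.2² + 3.3²) ≈ 4.0.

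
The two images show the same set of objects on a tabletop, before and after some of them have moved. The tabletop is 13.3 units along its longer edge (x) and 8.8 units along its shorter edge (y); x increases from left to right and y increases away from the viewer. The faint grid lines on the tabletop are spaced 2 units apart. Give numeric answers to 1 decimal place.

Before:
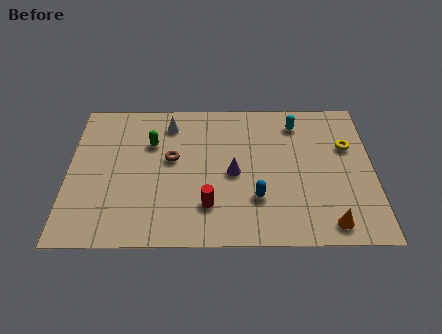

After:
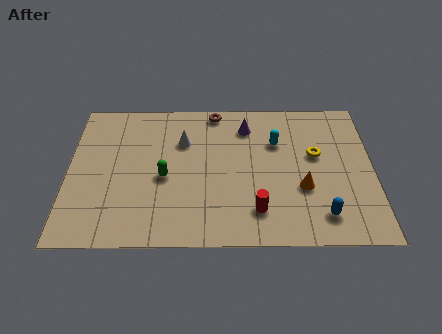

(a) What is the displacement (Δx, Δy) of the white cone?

(0.6, -1.1)

The white cone started near (4.4, 7.2) and ended near (5.0, 6.1).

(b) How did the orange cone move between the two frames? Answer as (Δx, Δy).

(-1.1, 2.1)

From the two frames, the orange cone sits at roughly (11.3, 1.1) before and (10.2, 3.2) after.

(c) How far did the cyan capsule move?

1.5

The cyan capsule was near (10.0, 7.2) before and (9.1, 6.0) after, so it travelled √(0.9² + 1.2²) ≈ 1.5 units.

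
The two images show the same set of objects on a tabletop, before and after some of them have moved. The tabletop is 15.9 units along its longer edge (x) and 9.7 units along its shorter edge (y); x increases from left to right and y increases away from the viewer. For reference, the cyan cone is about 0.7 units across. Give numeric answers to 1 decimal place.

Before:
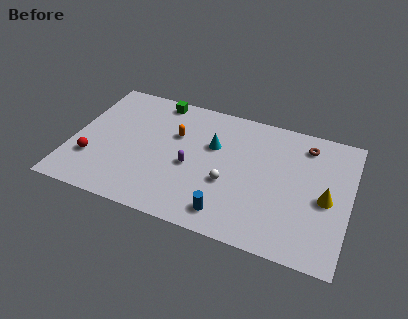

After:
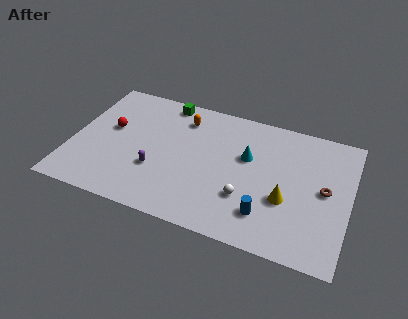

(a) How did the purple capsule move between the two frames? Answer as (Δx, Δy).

(-1.9, -0.9)

From the two frames, the purple capsule sits at roughly (6.9, 4.2) before and (5.0, 3.3) after.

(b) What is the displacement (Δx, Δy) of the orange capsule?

(0.3, 1.4)

The orange capsule started near (5.8, 6.3) and ended near (6.1, 7.7).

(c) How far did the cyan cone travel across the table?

2.0

The cyan cone was near (8.0, 6.2) before and (10.0, 6.0) after, so it travelled √(2.0² + 0.2²) ≈ 2.0 units.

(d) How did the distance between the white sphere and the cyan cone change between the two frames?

+0.3

They were about 2.7 units apart before and 3.0 after — 0.3 units further apart.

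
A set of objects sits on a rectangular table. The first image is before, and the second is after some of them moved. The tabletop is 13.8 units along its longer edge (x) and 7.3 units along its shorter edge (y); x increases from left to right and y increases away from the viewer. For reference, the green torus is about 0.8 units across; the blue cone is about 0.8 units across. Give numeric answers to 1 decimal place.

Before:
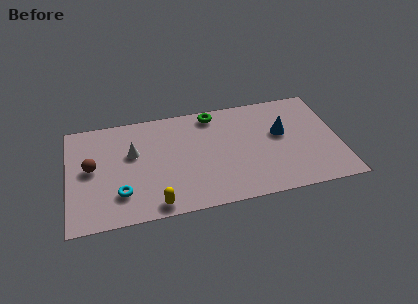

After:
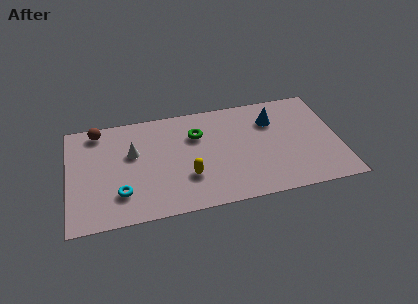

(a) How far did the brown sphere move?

2.5

The brown sphere moved from about (1.2, 3.9) to (1.6, 6.4), a distance of √(0.4² + 2.5²) ≈ 2.5.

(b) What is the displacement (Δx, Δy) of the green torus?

(-0.9, -1.3)

The green torus was at about (7.5, 6.4) and moved to about (6.6, 5.1).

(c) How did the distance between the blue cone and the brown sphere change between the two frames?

-0.7

Before: roughly 9.7 units apart; after: 9.0. That's 0.7 units closer together.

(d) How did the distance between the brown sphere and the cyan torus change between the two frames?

+2.2

Before: roughly 2.4 units apart; after: 4.6. That's 2.2 units further apart.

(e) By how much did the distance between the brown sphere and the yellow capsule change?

+1.6

Before: roughly 4.4 units apart; after: 6.0. That's 1.6 units further apart.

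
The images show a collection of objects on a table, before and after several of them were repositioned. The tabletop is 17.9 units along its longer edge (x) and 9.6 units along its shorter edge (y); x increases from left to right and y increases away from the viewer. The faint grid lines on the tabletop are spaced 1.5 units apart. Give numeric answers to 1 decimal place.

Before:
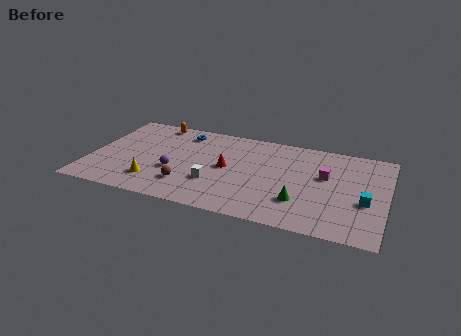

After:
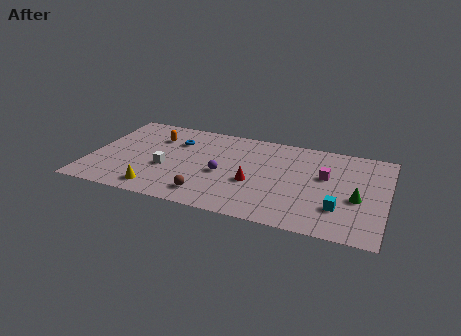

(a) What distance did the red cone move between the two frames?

2.0

From (8.3, 4.9) to (10.0, 3.8), the red cone covered √(1.7² + 1.1²) ≈ 2.0 units.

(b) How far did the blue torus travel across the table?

1.1

The blue torus moved from about (5.3, 8.0) to (5.0, 6.9), a distance of √(0.3² + 1.1²) ≈ 1.1.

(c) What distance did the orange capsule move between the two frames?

1.6

The orange capsule moved from about (3.5, 8.6) to (3.7, 7.0), a distance of √(0.2² + 1.6²) ≈ 1.6.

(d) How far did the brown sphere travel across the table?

1.5

From (6.1, 2.4) to (7.4, 1.7), the brown sphere covered √(1.3² + 0.7²) ≈ 1.5 units.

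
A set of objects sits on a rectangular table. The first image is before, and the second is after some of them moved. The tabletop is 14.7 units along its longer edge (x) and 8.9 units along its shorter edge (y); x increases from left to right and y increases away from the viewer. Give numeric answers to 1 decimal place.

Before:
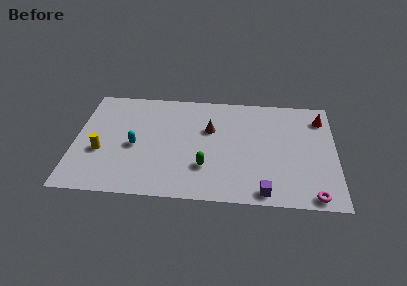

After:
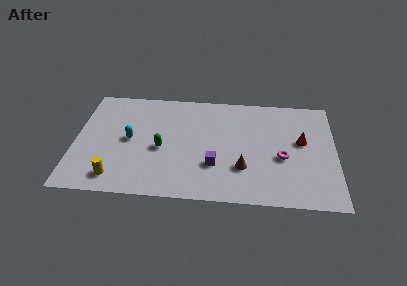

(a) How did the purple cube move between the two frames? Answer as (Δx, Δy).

(-2.8, 1.9)

The purple cube was at about (10.7, 0.9) and moved to about (7.9, 2.8).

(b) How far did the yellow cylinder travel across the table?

2.2

From (1.5, 3.4) to (2.4, 1.4), the yellow cylinder covered √(0.9² + 2.0²) ≈ 2.2 units.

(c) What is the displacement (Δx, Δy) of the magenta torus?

(-1.7, 2.9)

The magenta torus was at about (13.4, 0.8) and moved to about (11.7, 3.7).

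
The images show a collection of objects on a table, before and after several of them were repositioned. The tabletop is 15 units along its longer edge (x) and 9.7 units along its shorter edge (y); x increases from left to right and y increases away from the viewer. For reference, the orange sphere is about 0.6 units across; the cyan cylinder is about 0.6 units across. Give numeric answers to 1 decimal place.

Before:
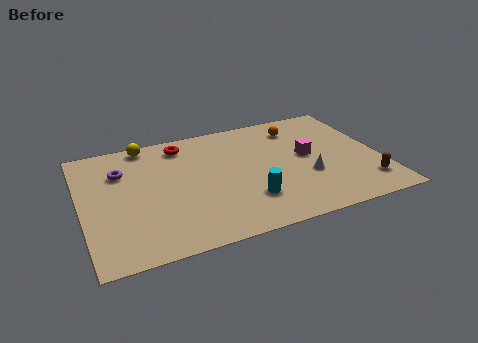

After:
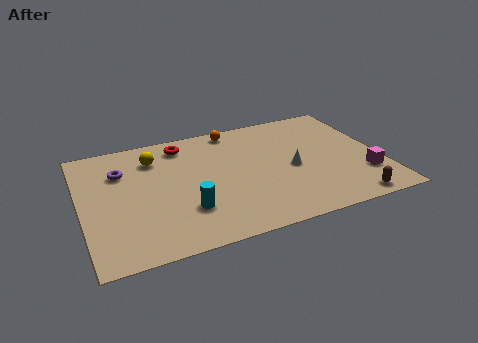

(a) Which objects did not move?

the purple torus and the red torus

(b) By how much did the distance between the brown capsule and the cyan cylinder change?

+2.3

Before: roughly 5.9 units apart; after: 8.2. That's 2.3 units further apart.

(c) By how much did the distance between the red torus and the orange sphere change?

-3.2

Before: roughly 5.9 units apart; after: 2.7. That's 3.2 units closer together.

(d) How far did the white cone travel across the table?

1.1

The white cone moved from about (11.2, 3.5) to (10.5, 4.4), a distance of √(0.7² + 0.9²) ≈ 1.1.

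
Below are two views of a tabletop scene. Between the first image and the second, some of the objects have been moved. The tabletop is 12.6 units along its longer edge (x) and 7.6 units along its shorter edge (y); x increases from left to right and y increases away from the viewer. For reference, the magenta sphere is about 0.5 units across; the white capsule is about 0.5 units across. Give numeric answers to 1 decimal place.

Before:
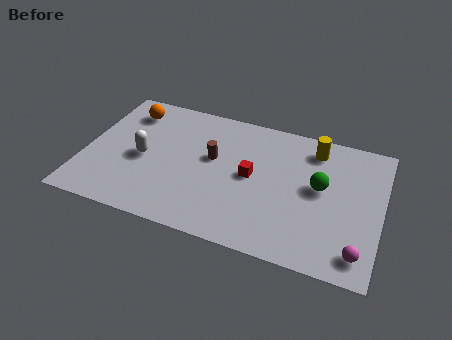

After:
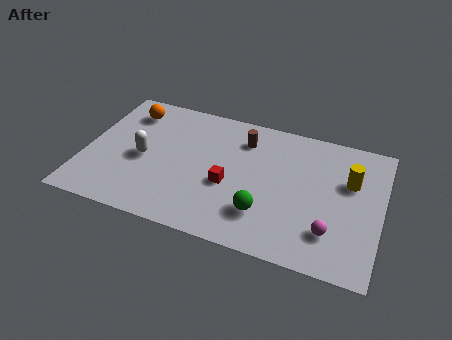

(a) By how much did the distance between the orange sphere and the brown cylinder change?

+0.8

They were about 4.2 units apart before and 5.0 after — 0.8 units further apart.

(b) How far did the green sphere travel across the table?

3.1

The green sphere moved from about (10.0, 4.2) to (7.8, 2.0), a distance of √(2.2² + 2.2²) ≈ 3.1.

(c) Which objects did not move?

the white capsule and the orange sphere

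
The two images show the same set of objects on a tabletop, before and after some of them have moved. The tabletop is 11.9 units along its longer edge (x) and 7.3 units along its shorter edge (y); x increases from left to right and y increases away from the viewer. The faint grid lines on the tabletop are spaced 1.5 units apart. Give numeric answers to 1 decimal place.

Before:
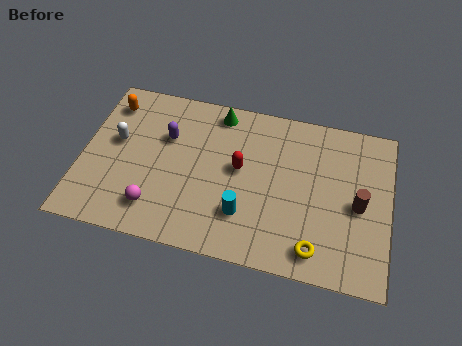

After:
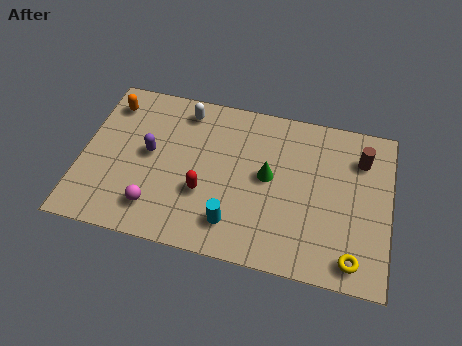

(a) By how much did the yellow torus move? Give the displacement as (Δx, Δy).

(1.4, -0.1)

The yellow torus was at about (9.2, 1.1) and moved to about (10.6, 1.0).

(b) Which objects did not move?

the orange capsule and the magenta sphere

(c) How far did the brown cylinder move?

2.1

From (10.7, 3.4) to (10.7, 5.5), the brown cylinder covered √(0.0² + 2.1²) ≈ 2.1 units.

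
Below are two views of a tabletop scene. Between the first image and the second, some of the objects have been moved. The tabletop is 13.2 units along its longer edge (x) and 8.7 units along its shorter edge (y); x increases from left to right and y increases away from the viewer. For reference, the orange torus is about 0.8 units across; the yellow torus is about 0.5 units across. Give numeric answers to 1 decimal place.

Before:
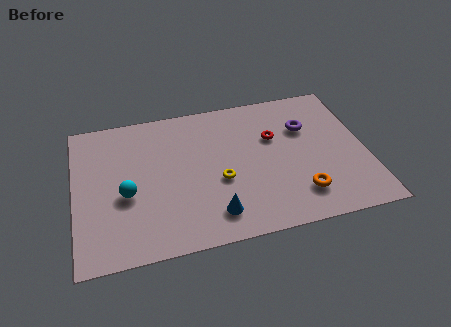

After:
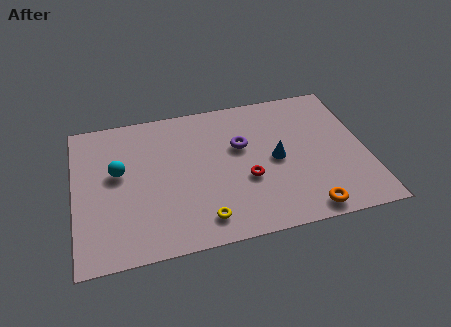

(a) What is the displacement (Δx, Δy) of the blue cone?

(3.0, 2.6)

The blue cone started near (6.1, 1.6) and ended near (9.1, 4.2).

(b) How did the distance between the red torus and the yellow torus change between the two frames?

-0.5

Before: roughly 3.3 units apart; after: 2.8. That's 0.5 units closer together.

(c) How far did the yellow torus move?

2.3

The yellow torus was near (6.5, 3.5) before and (5.6, 1.4) after, so it travelled √(0.9² + 2.1²) ≈ 2.3 units.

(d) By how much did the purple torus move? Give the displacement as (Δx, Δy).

(-3.0, -0.5)

The purple torus was at about (10.6, 5.9) and moved to about (7.6, 5.4).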